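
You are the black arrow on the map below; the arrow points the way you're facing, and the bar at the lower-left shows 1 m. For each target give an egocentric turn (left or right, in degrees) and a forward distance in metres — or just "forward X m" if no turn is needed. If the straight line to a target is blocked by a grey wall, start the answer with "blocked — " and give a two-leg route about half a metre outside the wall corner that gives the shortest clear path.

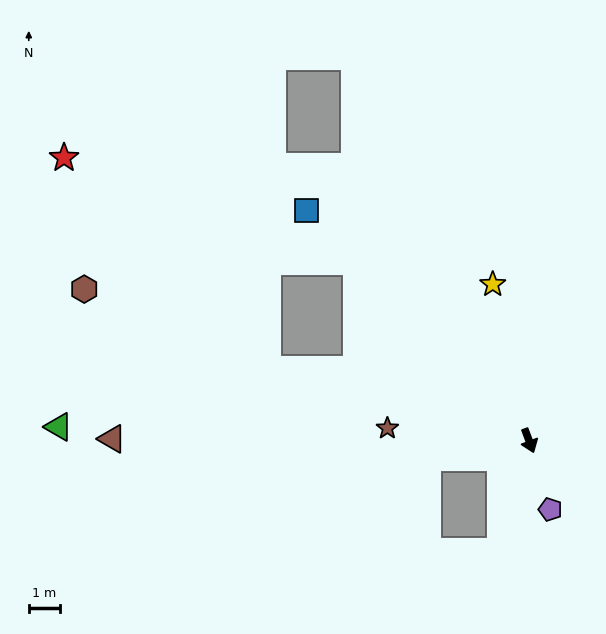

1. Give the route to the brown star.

turn right 116°, forward 4.6 m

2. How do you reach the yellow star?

turn left 173°, forward 5.2 m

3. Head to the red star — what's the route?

blocked — turn right 156°, forward 8.0 m, then turn left 26°, forward 10.0 m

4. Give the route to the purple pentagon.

turn right 3°, forward 2.3 m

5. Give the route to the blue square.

turn right 157°, forward 10.3 m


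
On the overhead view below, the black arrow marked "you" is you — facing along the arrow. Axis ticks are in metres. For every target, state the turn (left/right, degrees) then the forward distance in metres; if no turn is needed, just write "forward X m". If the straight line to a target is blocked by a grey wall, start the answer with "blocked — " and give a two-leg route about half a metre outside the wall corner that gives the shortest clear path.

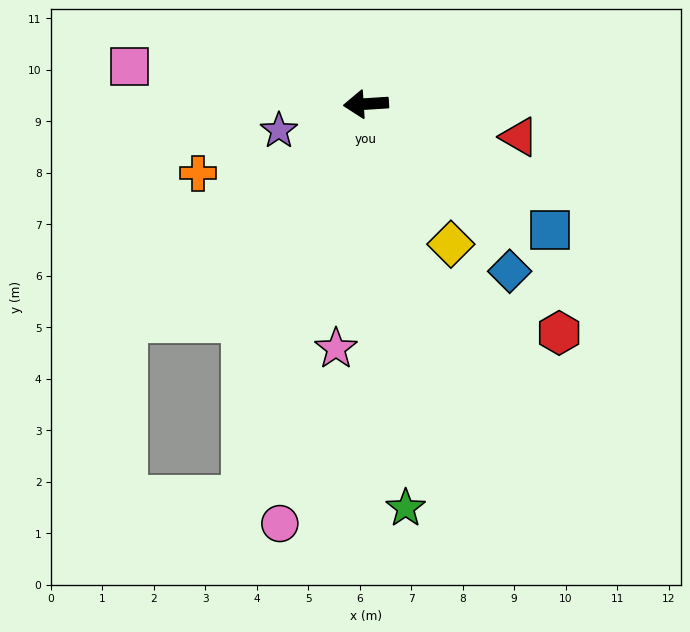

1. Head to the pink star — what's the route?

turn left 79°, forward 4.8 m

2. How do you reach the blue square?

turn left 142°, forward 4.3 m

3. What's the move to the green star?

turn left 92°, forward 7.9 m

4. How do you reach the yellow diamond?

turn left 118°, forward 3.2 m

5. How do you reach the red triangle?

turn left 164°, forward 3.0 m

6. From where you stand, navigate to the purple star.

turn left 13°, forward 1.8 m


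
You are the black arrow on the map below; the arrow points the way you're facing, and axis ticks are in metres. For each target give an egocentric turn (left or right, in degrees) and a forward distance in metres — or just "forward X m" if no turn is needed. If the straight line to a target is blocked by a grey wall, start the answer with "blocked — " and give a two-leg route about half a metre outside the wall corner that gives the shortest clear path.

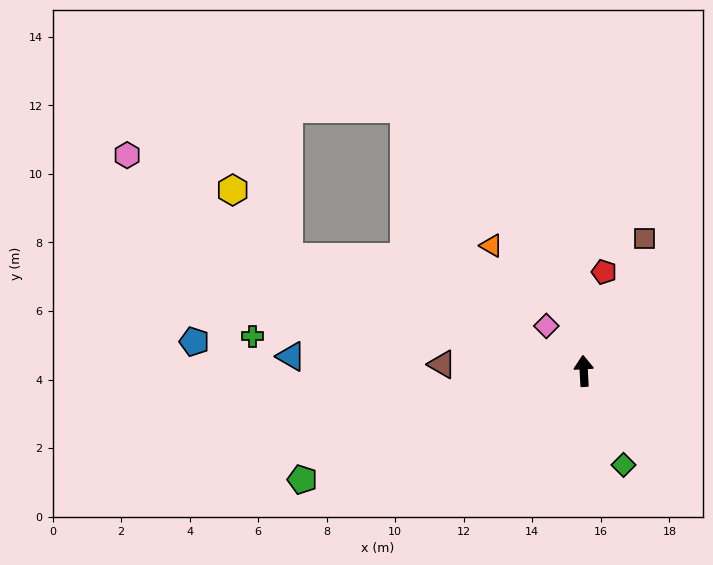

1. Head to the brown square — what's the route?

turn right 28°, forward 4.3 m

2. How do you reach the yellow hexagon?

blocked — turn left 66°, forward 9.2 m, then turn right 29°, forward 2.6 m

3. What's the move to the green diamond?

turn right 160°, forward 3.0 m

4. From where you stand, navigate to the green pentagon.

turn left 108°, forward 8.8 m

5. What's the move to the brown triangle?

turn left 84°, forward 4.1 m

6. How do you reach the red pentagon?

turn right 15°, forward 2.9 m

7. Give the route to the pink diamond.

turn left 37°, forward 1.7 m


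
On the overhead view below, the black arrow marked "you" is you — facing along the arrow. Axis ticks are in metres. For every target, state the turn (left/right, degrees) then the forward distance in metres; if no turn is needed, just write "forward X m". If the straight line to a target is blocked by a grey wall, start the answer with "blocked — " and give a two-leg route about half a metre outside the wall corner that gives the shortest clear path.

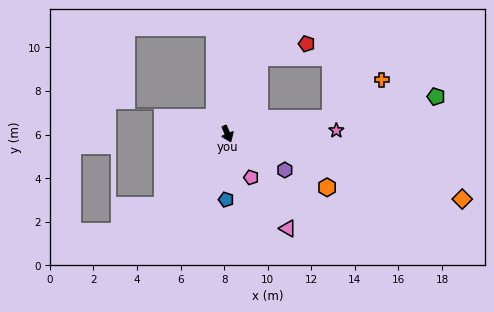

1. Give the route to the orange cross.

blocked — turn left 75°, forward 4.8 m, then turn left 30°, forward 2.9 m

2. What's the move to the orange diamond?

turn left 52°, forward 11.2 m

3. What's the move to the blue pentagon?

turn right 24°, forward 3.0 m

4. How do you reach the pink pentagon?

turn left 6°, forward 2.3 m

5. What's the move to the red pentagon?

blocked — turn left 135°, forward 3.8 m, then turn right 52°, forward 2.3 m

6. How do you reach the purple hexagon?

turn left 35°, forward 3.1 m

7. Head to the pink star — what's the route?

turn left 69°, forward 5.0 m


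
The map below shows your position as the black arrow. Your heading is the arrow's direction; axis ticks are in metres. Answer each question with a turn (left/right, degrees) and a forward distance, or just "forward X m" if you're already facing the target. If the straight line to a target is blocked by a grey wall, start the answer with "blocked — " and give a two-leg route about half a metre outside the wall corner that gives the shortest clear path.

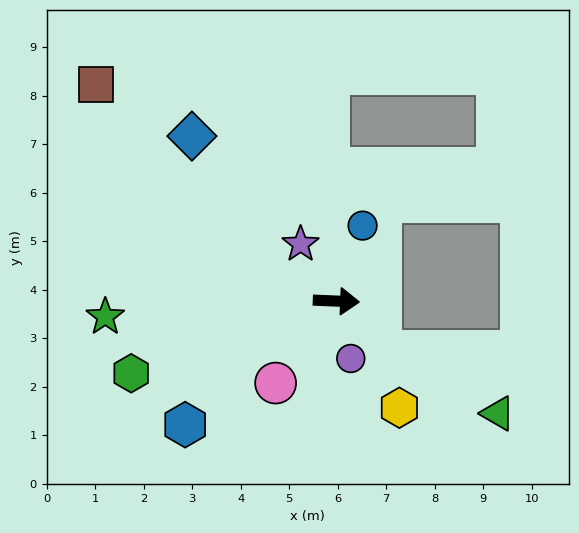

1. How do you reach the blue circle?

turn left 73°, forward 1.6 m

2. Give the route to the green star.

turn right 174°, forward 4.8 m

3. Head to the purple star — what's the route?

turn left 125°, forward 1.4 m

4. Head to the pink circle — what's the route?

turn right 124°, forward 2.1 m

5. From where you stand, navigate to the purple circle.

turn right 74°, forward 1.2 m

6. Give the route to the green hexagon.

turn right 158°, forward 4.5 m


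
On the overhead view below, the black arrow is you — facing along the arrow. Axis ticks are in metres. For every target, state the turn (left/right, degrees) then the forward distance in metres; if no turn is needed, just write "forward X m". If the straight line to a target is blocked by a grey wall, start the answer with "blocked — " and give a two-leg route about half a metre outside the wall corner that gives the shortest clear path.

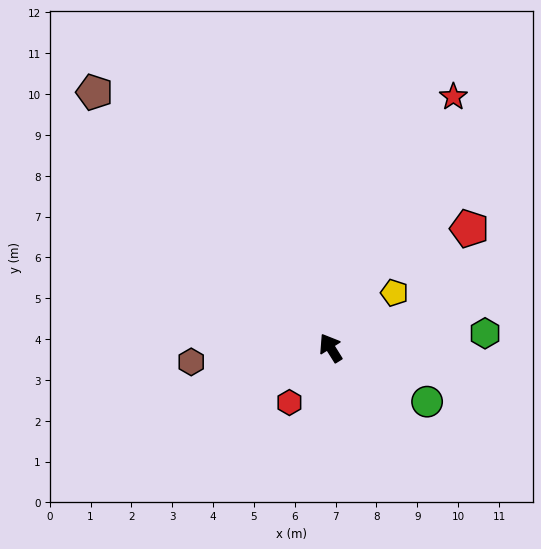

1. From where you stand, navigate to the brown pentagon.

turn left 11°, forward 8.5 m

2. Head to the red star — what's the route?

turn right 58°, forward 6.8 m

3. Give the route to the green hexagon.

turn right 117°, forward 3.8 m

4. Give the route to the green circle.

turn right 151°, forward 2.7 m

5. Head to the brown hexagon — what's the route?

turn left 64°, forward 3.4 m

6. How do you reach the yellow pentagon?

turn right 81°, forward 2.1 m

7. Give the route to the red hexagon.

turn left 111°, forward 1.7 m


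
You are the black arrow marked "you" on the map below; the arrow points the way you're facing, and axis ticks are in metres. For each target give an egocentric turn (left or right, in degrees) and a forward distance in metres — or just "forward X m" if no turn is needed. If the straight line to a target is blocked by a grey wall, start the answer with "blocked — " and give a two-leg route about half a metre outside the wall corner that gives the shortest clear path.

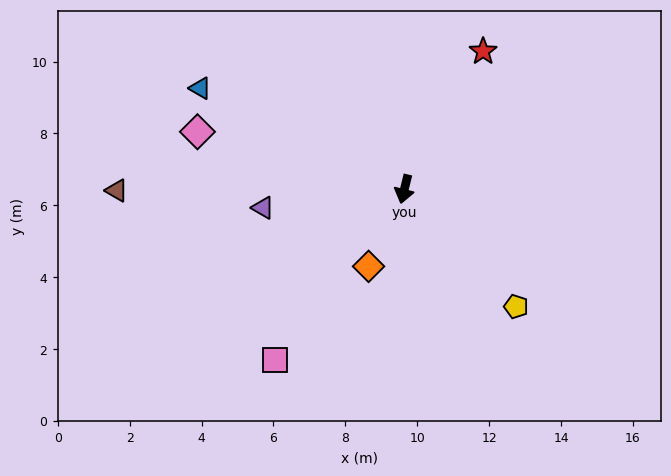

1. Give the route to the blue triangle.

turn right 103°, forward 6.3 m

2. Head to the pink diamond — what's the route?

turn right 92°, forward 6.0 m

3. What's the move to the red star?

turn left 164°, forward 4.4 m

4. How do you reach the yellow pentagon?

turn left 57°, forward 4.5 m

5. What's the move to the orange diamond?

turn right 11°, forward 2.4 m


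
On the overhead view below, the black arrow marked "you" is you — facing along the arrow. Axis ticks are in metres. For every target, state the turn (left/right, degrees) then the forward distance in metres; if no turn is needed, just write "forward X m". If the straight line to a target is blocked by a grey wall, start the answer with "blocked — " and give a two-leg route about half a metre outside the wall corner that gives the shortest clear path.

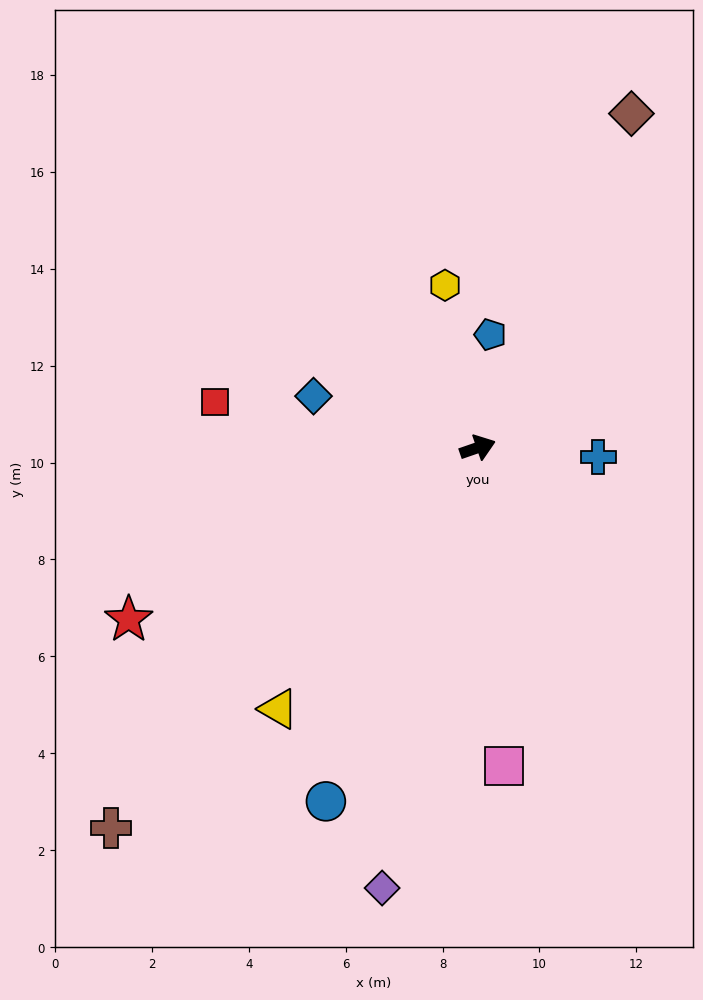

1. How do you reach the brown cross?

turn right 153°, forward 10.9 m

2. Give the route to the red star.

turn right 173°, forward 8.0 m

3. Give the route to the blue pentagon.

turn left 65°, forward 2.3 m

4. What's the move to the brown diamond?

turn left 46°, forward 7.6 m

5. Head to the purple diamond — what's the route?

turn right 121°, forward 9.3 m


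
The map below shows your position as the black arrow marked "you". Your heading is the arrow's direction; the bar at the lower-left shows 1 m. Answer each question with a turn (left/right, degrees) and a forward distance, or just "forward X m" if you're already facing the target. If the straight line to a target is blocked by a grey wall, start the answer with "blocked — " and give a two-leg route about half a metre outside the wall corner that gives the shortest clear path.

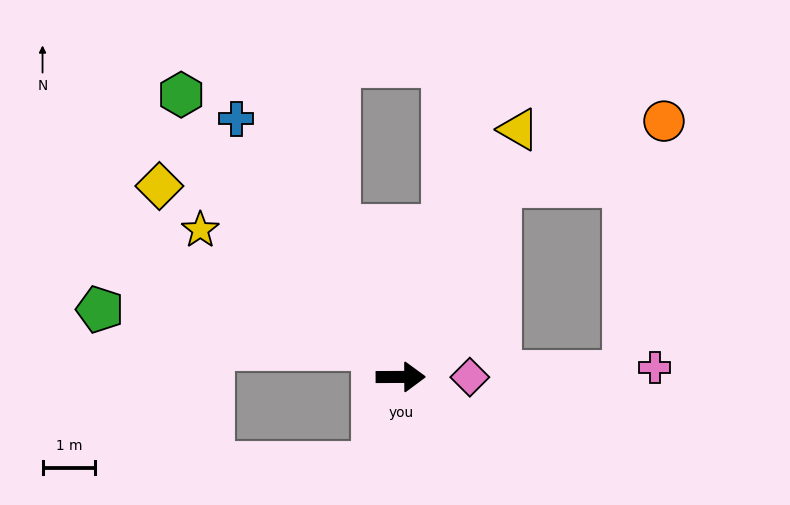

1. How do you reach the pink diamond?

forward 1.3 m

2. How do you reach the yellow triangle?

turn left 64°, forward 5.2 m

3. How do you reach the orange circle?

blocked — turn left 63°, forward 4.1 m, then turn right 42°, forward 3.4 m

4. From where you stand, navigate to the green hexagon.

turn left 128°, forward 6.8 m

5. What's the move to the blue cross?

turn left 122°, forward 5.8 m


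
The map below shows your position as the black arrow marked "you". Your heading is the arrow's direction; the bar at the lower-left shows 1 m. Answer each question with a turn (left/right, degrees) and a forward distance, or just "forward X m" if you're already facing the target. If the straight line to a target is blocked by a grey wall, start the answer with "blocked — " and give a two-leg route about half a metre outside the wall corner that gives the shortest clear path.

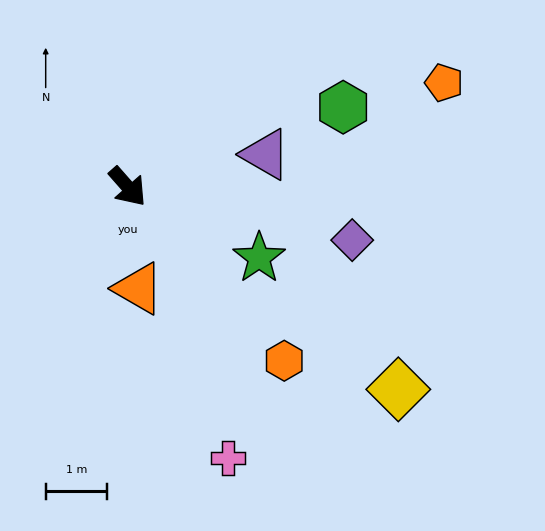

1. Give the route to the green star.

turn left 20°, forward 2.4 m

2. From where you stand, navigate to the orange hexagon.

forward 3.8 m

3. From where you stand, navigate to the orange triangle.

turn right 35°, forward 1.7 m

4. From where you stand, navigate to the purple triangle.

turn left 62°, forward 2.3 m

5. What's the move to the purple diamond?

turn left 35°, forward 3.8 m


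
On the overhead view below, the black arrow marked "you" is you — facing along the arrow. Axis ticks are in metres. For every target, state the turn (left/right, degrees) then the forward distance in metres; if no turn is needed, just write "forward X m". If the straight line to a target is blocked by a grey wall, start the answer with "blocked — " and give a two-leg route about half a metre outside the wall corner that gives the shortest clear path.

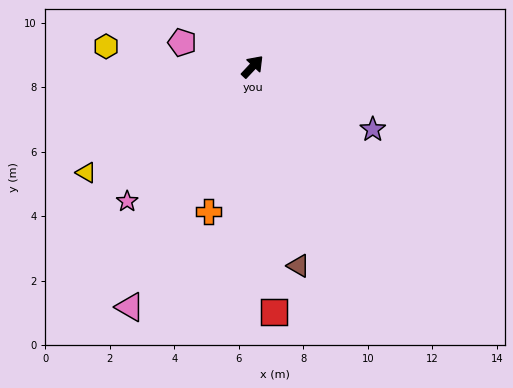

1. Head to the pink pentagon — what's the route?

turn left 114°, forward 2.3 m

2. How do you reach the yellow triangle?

turn left 166°, forward 6.1 m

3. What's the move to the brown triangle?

turn right 124°, forward 6.3 m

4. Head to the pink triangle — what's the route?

turn right 164°, forward 8.4 m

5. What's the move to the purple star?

turn right 74°, forward 4.2 m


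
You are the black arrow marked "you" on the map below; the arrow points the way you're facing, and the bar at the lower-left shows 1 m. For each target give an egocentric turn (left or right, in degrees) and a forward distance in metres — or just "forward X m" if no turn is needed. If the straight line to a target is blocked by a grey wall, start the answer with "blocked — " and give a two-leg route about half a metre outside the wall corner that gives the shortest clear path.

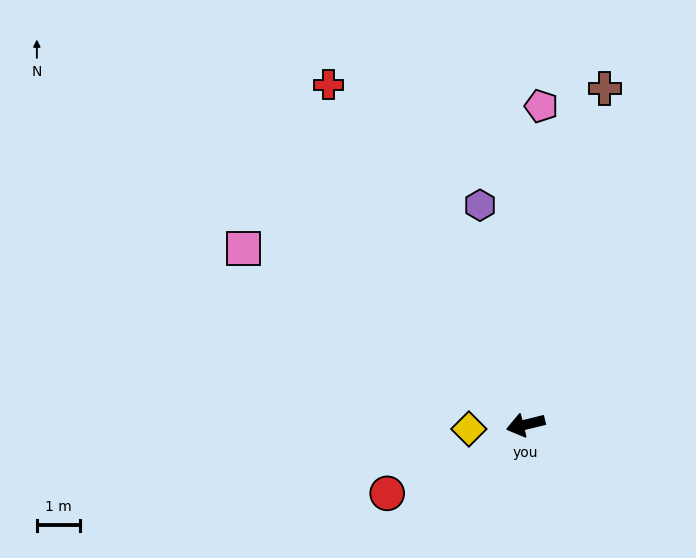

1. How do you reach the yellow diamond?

turn right 9°, forward 1.3 m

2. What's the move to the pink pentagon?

turn right 107°, forward 7.4 m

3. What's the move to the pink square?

turn right 46°, forward 7.7 m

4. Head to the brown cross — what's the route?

turn right 117°, forward 8.0 m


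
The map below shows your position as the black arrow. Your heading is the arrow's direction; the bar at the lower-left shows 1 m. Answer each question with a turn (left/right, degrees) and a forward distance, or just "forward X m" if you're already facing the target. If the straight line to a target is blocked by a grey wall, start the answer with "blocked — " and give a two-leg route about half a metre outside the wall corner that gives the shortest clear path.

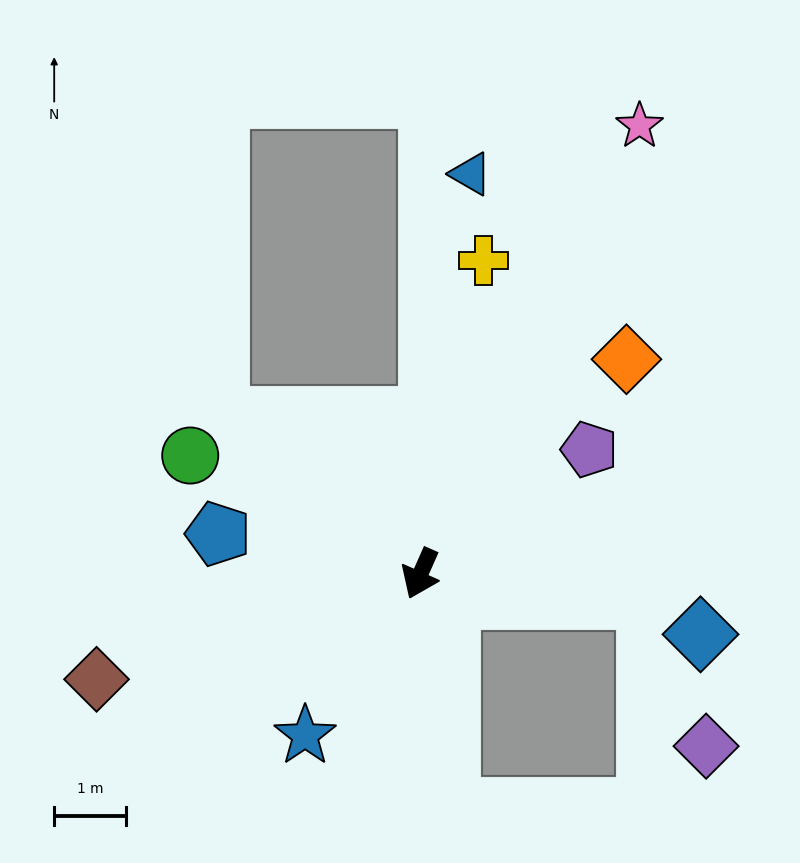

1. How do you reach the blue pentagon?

turn right 77°, forward 2.9 m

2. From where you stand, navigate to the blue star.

turn right 12°, forward 2.8 m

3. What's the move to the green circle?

turn right 93°, forward 3.6 m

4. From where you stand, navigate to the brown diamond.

turn right 48°, forward 4.7 m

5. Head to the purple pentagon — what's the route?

turn left 150°, forward 2.9 m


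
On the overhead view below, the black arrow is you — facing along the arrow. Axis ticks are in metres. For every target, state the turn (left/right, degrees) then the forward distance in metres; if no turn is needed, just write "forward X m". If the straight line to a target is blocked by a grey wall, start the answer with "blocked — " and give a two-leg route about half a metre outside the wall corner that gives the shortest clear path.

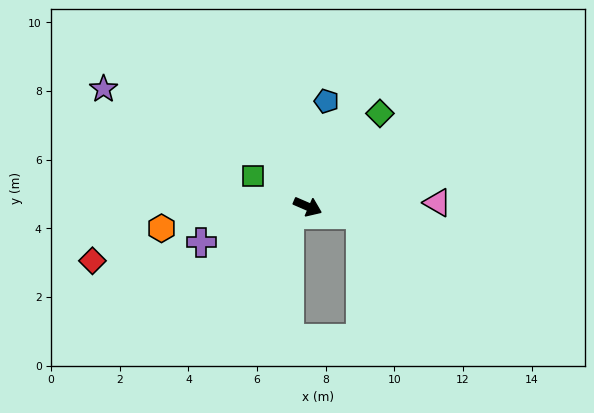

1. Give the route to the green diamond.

turn left 76°, forward 3.4 m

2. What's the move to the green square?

turn left 174°, forward 1.8 m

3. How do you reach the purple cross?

turn right 138°, forward 3.3 m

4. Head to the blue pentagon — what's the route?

turn left 103°, forward 3.1 m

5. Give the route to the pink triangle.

turn left 25°, forward 3.8 m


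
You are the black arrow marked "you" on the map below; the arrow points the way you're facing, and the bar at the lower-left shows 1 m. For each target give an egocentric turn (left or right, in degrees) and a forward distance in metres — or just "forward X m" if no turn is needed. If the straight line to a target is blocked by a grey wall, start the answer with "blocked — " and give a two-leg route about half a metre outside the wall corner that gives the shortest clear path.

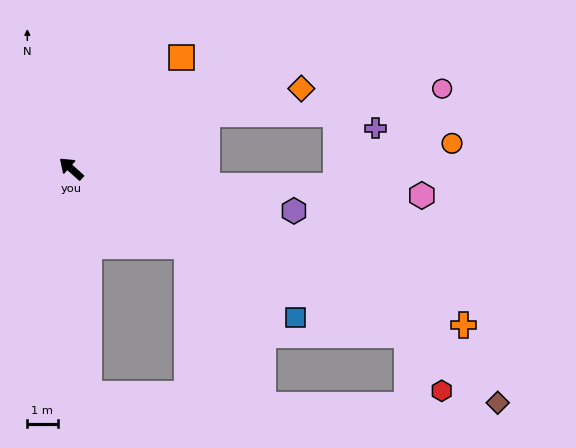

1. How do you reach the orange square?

turn right 93°, forward 5.2 m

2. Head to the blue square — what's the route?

turn right 172°, forward 8.9 m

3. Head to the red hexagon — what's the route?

blocked — turn right 165°, forward 12.4 m, then turn right 31°, forward 2.2 m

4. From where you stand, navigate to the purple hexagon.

turn right 149°, forward 7.5 m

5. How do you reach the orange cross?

turn right 160°, forward 14.0 m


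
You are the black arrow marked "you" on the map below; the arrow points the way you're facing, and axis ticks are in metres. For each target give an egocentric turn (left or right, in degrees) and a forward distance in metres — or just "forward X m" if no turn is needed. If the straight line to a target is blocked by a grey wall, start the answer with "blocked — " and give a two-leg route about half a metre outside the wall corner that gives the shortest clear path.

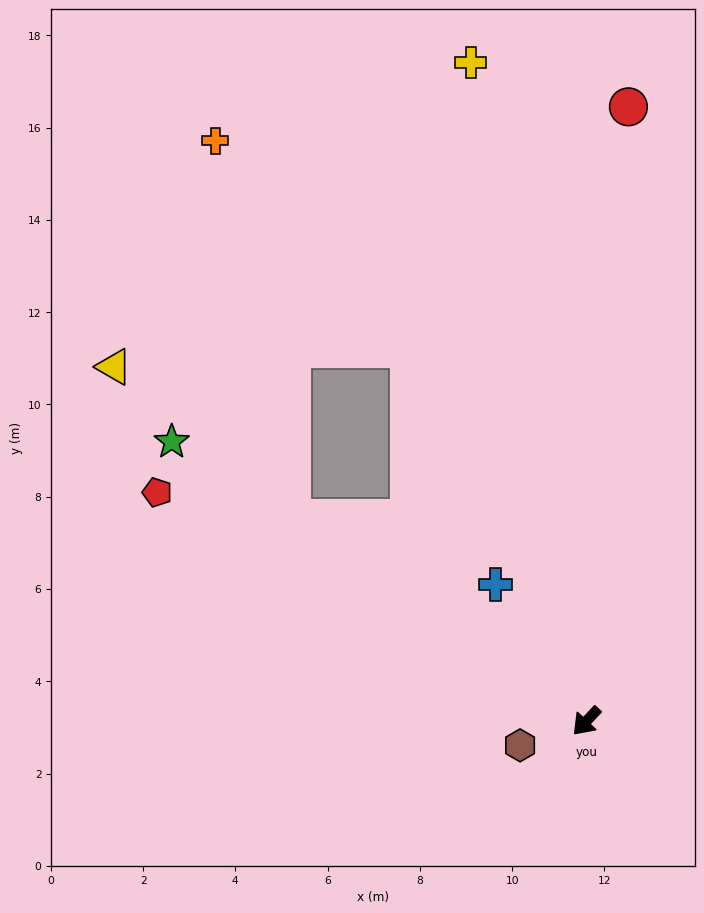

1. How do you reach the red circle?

turn right 141°, forward 13.3 m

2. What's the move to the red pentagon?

turn right 75°, forward 10.5 m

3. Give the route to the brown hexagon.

turn right 27°, forward 1.5 m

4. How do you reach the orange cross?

blocked — turn right 81°, forward 7.8 m, then turn right 44°, forward 8.3 m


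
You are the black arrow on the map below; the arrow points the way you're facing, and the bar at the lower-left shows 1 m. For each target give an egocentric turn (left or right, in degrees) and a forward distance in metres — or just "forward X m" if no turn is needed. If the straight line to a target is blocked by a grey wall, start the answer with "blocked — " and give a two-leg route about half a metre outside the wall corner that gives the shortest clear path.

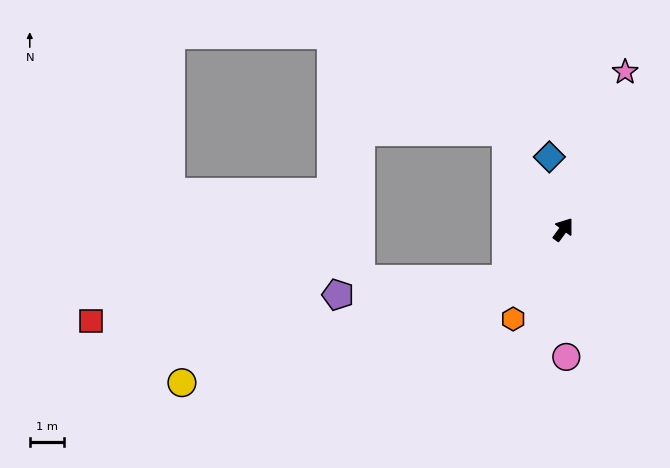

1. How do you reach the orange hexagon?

turn right 173°, forward 3.0 m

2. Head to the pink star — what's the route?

turn left 15°, forward 4.9 m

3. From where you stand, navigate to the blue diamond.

turn left 47°, forward 2.2 m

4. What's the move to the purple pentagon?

blocked — turn left 167°, forward 2.2 m, then turn right 35°, forward 4.9 m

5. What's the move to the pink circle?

turn right 142°, forward 3.7 m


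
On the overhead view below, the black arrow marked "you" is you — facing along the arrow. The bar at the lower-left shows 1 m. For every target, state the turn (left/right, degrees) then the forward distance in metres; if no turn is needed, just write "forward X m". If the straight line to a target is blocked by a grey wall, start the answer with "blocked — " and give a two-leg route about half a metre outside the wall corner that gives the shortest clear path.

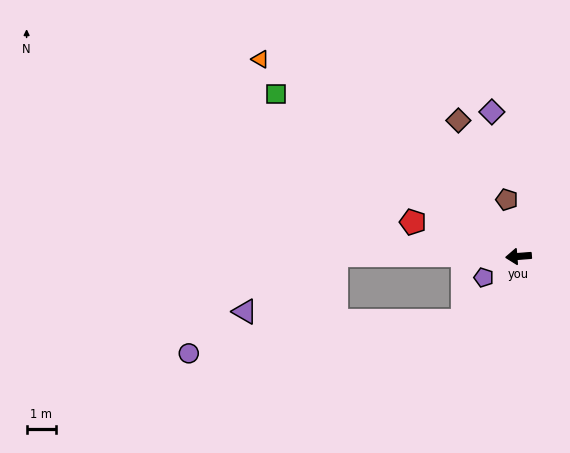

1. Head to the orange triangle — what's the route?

turn right 42°, forward 11.2 m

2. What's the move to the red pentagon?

turn right 22°, forward 3.8 m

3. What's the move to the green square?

turn right 38°, forward 10.1 m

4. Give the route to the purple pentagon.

turn left 27°, forward 1.4 m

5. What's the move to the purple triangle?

blocked — turn right 5°, forward 6.3 m, then turn left 33°, forward 3.7 m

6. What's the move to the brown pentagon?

turn right 83°, forward 2.0 m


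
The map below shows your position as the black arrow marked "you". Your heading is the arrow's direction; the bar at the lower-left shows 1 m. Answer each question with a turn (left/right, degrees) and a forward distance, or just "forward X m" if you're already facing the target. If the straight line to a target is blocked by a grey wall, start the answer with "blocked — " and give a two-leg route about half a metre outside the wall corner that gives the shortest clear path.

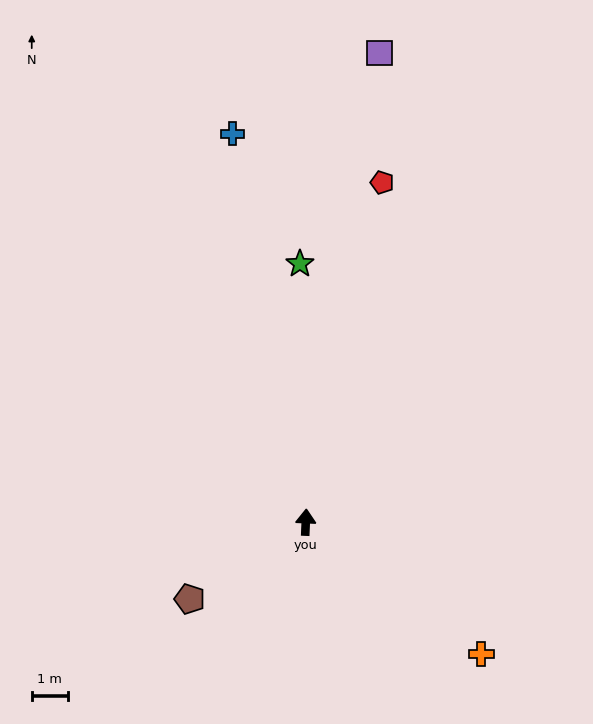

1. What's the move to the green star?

turn left 4°, forward 7.2 m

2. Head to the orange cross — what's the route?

turn right 124°, forward 6.1 m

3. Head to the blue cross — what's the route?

turn left 13°, forward 11.0 m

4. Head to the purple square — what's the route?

turn right 6°, forward 13.3 m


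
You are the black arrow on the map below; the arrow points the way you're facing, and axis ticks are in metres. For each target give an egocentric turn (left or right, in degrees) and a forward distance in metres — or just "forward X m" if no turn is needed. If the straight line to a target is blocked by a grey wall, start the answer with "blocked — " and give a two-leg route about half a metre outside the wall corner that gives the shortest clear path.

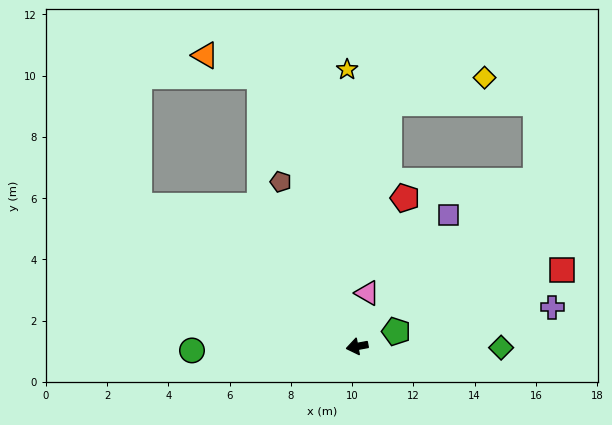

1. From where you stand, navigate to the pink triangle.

turn right 111°, forward 1.8 m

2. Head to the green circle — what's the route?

turn right 9°, forward 5.4 m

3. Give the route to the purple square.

turn right 135°, forward 5.2 m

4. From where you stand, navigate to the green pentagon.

turn right 170°, forward 1.4 m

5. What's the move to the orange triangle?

blocked — turn right 81°, forward 9.4 m, then turn left 49°, forward 1.9 m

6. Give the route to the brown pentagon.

turn right 76°, forward 5.9 m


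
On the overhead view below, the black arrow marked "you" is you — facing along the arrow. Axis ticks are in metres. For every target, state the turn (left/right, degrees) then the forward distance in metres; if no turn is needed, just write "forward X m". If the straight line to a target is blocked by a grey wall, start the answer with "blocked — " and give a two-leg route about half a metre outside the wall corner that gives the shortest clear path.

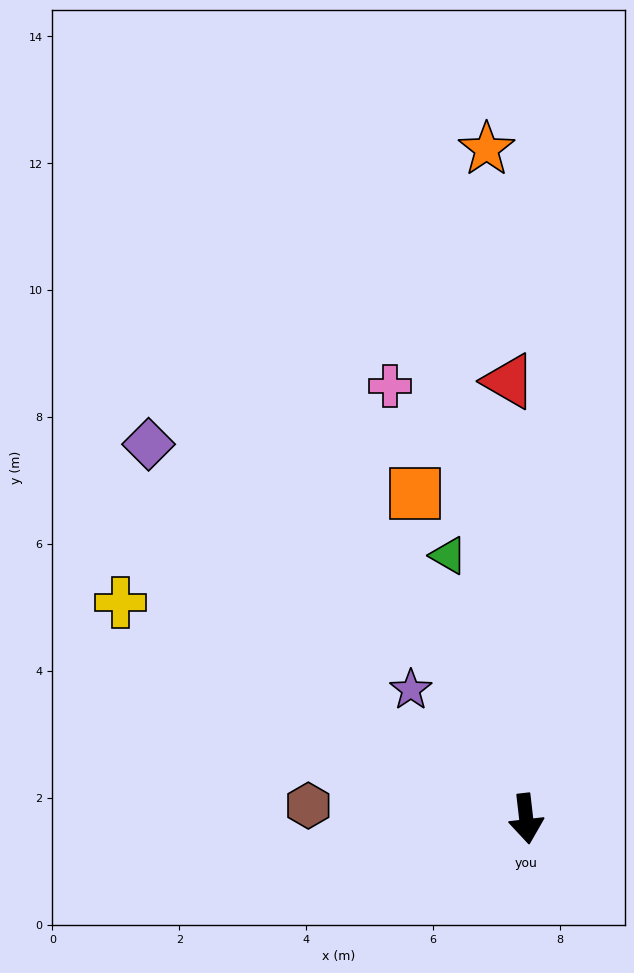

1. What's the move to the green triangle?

turn right 170°, forward 4.3 m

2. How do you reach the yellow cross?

turn right 125°, forward 7.2 m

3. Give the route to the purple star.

turn right 145°, forward 2.7 m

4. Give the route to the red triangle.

turn left 176°, forward 6.9 m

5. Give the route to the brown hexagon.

turn right 100°, forward 3.4 m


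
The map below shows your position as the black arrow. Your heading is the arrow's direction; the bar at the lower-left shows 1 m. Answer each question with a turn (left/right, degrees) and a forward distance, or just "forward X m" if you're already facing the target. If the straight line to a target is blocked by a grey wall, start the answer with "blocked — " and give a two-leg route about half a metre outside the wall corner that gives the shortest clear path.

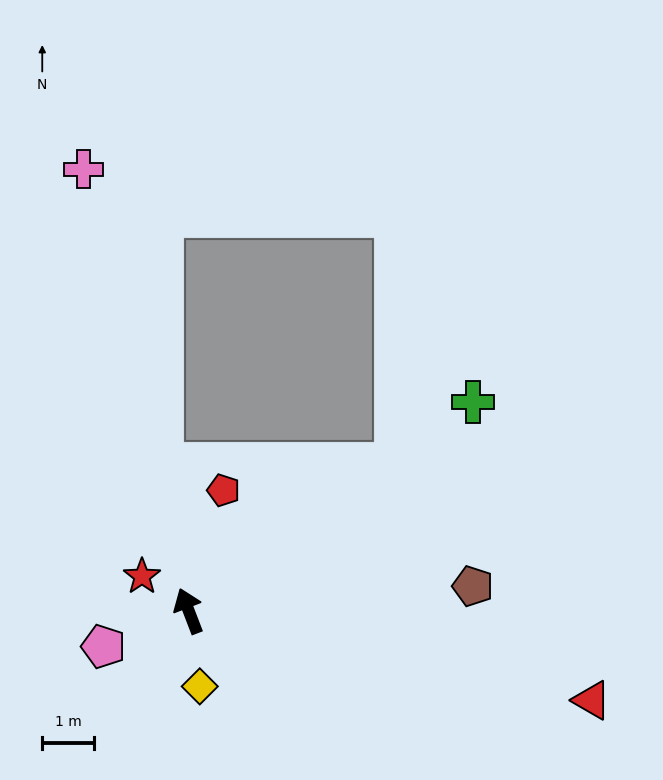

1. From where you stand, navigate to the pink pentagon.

turn left 92°, forward 1.8 m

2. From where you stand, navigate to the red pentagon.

turn right 37°, forward 2.4 m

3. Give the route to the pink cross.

turn right 8°, forward 8.7 m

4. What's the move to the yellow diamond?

turn left 167°, forward 1.5 m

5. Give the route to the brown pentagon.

turn right 106°, forward 5.5 m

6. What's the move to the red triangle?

turn right 124°, forward 7.9 m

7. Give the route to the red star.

turn left 33°, forward 1.1 m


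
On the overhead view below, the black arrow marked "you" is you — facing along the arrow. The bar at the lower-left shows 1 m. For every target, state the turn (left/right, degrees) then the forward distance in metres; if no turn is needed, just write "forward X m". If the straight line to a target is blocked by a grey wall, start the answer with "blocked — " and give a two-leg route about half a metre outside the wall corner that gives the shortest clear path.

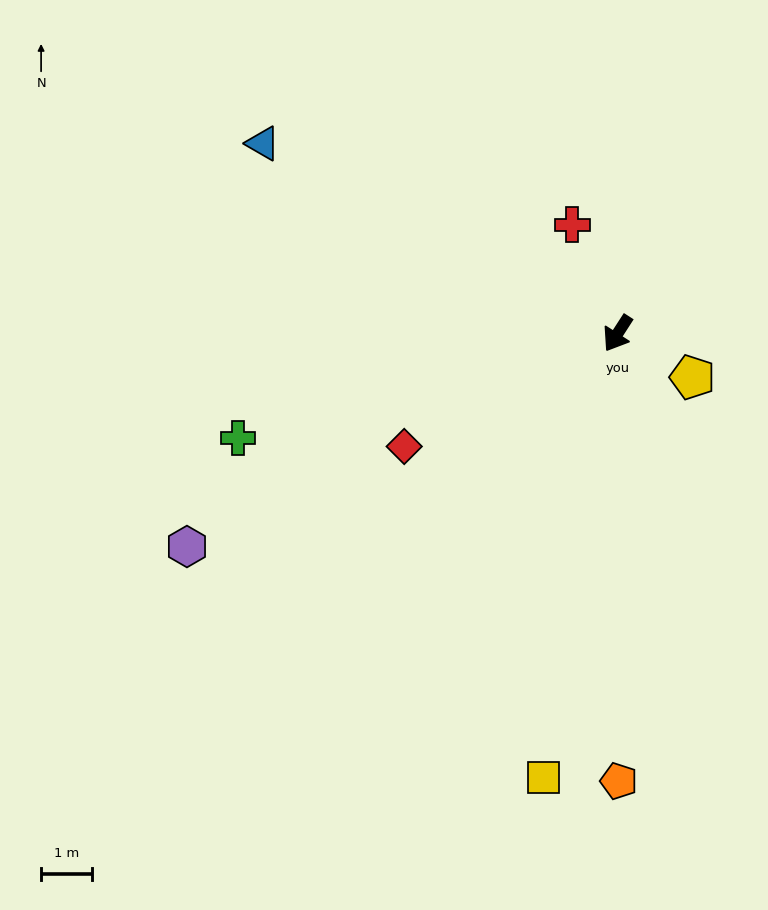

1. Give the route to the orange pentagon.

turn left 33°, forward 8.7 m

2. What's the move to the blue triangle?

turn right 85°, forward 7.9 m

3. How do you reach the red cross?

turn right 125°, forward 2.3 m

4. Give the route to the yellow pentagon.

turn left 92°, forward 1.7 m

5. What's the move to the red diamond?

turn right 29°, forward 4.7 m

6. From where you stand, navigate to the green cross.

turn right 42°, forward 7.7 m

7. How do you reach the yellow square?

turn left 23°, forward 8.8 m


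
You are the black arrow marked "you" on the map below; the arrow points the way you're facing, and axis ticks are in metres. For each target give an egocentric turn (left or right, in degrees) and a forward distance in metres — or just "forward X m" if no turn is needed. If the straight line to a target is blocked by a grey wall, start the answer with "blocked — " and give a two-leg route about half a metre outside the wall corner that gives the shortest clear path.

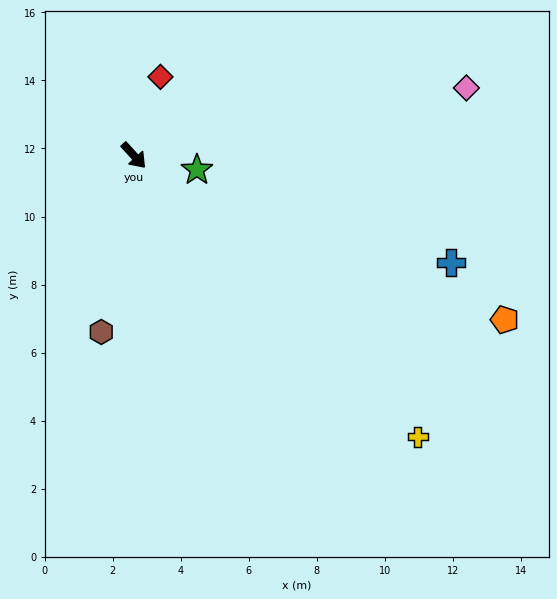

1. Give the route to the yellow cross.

turn left 3°, forward 11.7 m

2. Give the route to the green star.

turn left 35°, forward 1.9 m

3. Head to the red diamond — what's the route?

turn left 119°, forward 2.4 m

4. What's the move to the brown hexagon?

turn right 53°, forward 5.3 m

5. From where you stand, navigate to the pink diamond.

turn left 59°, forward 10.0 m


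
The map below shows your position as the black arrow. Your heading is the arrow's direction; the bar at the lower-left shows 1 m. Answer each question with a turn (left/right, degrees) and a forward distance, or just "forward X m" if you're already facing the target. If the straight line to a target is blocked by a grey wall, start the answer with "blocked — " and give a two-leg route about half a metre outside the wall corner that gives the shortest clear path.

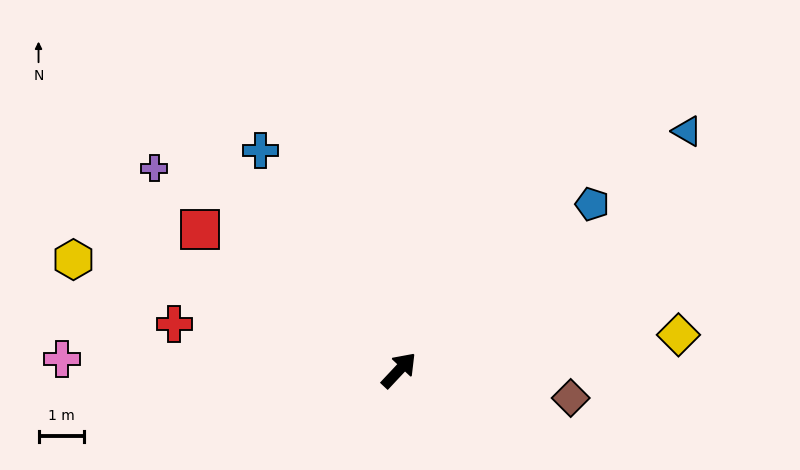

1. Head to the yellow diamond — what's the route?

turn right 40°, forward 6.2 m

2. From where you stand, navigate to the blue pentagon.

turn right 6°, forward 5.6 m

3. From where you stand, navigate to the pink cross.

turn left 131°, forward 7.4 m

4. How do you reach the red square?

turn left 98°, forward 5.3 m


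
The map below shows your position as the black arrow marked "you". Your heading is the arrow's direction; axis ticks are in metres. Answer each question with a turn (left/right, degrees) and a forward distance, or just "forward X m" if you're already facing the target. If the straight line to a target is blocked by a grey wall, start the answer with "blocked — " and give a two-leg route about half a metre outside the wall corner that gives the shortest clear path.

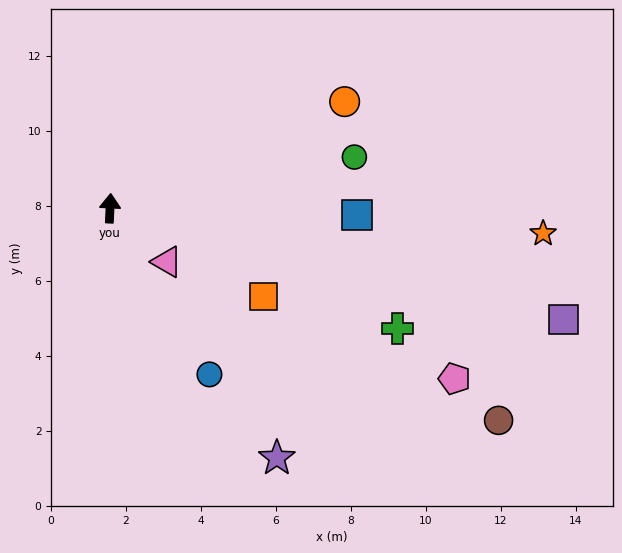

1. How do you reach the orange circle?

turn right 63°, forward 6.9 m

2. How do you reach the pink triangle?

turn right 131°, forward 2.1 m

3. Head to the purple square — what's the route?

turn right 101°, forward 12.5 m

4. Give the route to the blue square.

turn right 89°, forward 6.6 m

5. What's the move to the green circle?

turn right 75°, forward 6.7 m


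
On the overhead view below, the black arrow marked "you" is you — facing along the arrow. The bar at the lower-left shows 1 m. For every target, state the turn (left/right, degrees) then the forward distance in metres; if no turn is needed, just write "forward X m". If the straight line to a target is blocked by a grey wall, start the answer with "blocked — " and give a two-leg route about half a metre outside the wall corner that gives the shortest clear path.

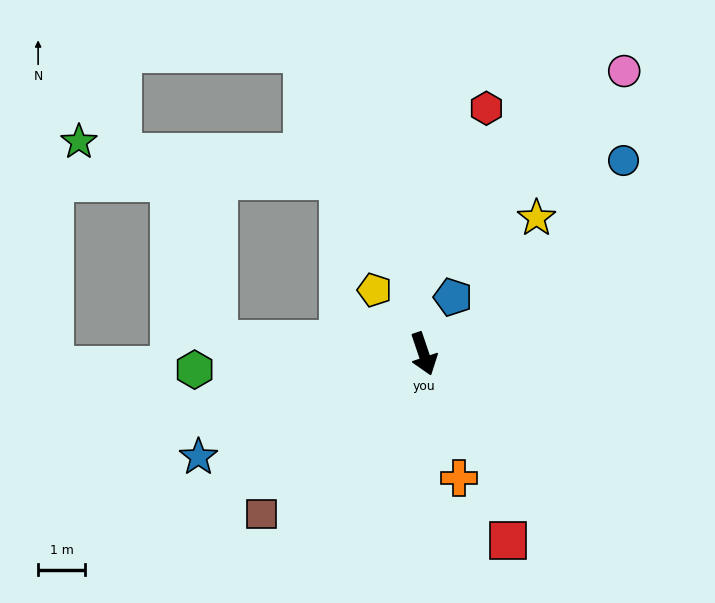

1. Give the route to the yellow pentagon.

turn right 161°, forward 1.7 m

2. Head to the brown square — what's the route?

turn right 64°, forward 4.8 m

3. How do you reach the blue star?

turn right 84°, forward 5.3 m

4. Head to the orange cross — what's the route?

turn right 3°, forward 2.7 m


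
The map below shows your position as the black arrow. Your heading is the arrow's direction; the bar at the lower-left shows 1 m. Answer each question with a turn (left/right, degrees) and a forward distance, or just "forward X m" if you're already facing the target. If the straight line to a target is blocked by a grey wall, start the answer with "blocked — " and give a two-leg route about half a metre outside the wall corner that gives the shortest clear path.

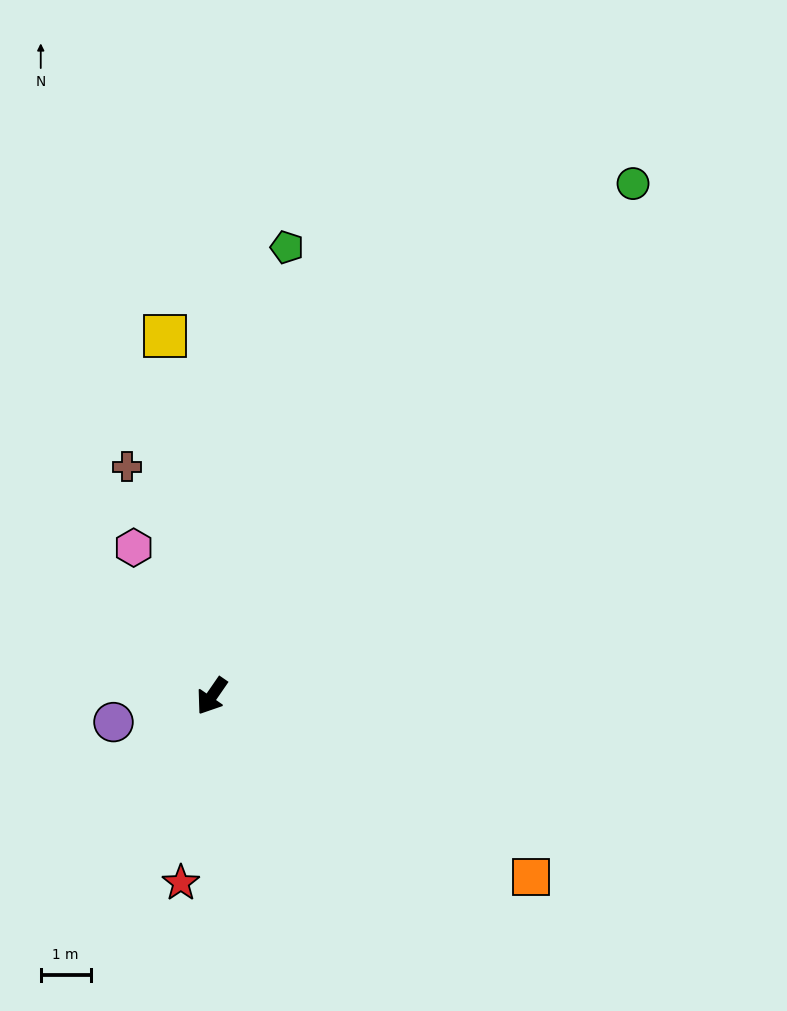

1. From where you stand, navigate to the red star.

turn left 25°, forward 3.8 m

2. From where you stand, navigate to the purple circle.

turn right 41°, forward 2.0 m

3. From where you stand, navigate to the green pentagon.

turn right 155°, forward 9.1 m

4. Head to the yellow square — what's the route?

turn right 138°, forward 7.3 m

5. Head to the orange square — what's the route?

turn left 95°, forward 7.4 m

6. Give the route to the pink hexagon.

turn right 118°, forward 3.4 m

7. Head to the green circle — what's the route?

turn left 175°, forward 13.3 m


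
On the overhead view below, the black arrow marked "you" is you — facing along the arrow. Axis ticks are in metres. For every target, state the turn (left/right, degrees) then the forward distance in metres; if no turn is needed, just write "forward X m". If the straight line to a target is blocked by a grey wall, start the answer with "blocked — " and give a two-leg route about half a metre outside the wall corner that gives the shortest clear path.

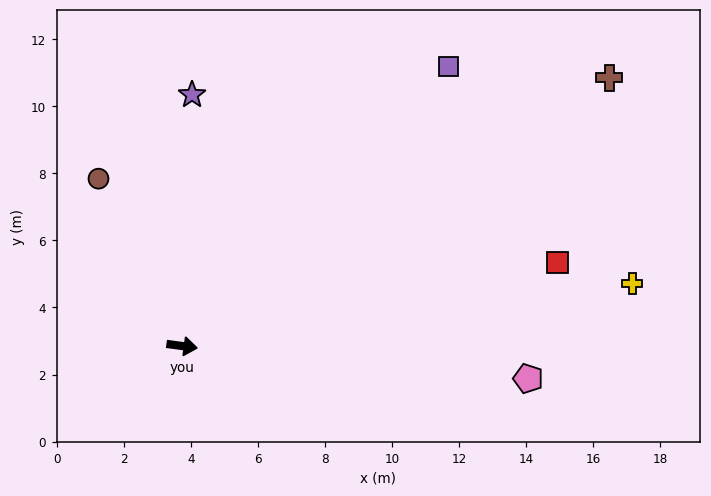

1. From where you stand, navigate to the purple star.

turn left 95°, forward 7.5 m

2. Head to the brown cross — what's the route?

turn left 40°, forward 15.0 m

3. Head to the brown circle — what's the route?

turn left 124°, forward 5.6 m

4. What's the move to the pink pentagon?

turn left 2°, forward 10.4 m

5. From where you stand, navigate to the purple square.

turn left 54°, forward 11.5 m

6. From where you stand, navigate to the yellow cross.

turn left 16°, forward 13.5 m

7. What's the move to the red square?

turn left 20°, forward 11.5 m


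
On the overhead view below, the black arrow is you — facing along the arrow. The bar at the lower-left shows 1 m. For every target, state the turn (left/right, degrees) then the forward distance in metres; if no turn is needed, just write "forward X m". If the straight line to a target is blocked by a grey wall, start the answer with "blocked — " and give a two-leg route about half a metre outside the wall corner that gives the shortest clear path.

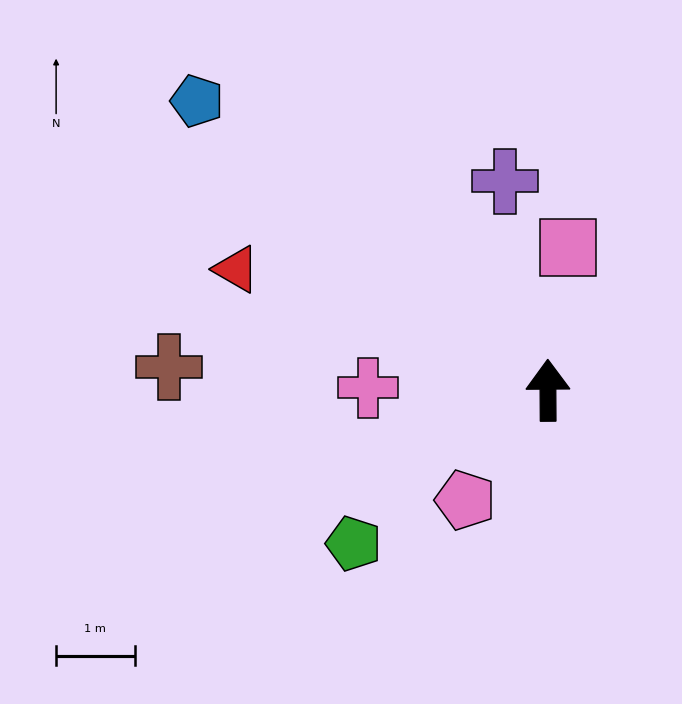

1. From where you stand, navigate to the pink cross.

turn left 89°, forward 2.3 m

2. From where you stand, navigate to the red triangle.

turn left 68°, forward 4.3 m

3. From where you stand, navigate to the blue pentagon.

turn left 50°, forward 5.8 m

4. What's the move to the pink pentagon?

turn left 143°, forward 1.8 m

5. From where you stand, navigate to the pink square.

turn right 8°, forward 1.8 m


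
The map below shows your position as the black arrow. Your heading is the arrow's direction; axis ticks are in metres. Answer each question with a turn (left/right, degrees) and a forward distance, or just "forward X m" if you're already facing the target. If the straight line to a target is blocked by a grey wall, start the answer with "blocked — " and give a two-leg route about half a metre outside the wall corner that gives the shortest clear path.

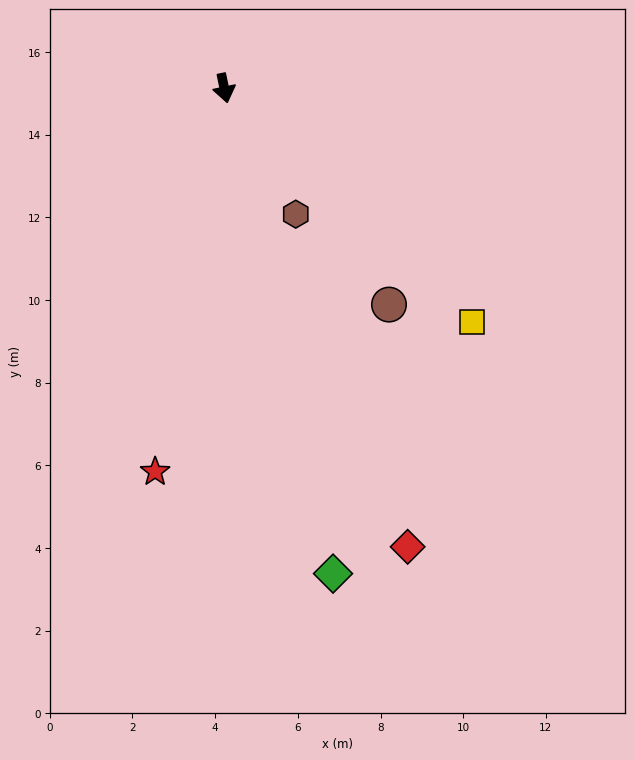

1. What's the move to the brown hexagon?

turn left 18°, forward 3.5 m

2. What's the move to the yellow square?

turn left 35°, forward 8.2 m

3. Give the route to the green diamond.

forward 12.0 m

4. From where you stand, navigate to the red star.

turn right 22°, forward 9.4 m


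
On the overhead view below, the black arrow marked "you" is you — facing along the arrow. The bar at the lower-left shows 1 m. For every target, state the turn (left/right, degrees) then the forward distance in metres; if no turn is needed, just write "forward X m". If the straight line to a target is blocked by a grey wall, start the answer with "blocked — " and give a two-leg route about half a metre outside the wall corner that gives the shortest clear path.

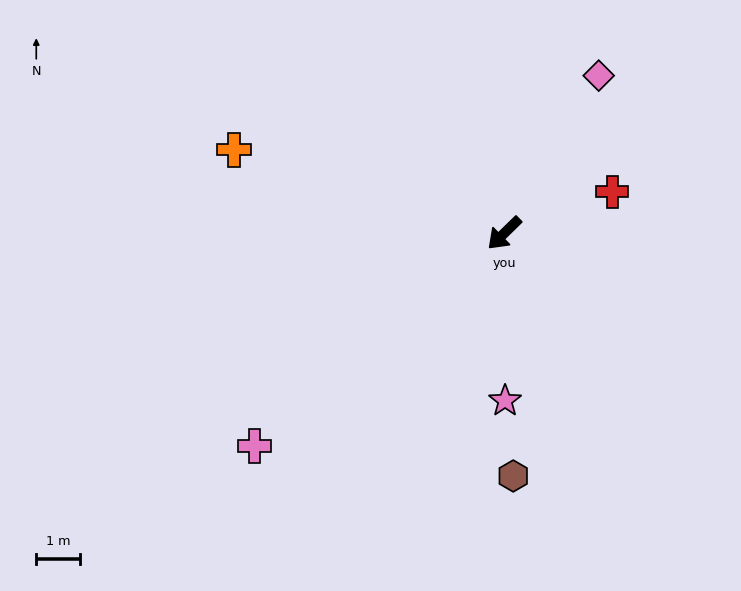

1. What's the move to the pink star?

turn left 46°, forward 3.9 m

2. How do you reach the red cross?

turn left 157°, forward 2.7 m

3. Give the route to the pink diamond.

turn right 165°, forward 4.2 m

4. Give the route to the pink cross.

turn right 4°, forward 7.5 m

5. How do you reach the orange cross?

turn right 61°, forward 6.5 m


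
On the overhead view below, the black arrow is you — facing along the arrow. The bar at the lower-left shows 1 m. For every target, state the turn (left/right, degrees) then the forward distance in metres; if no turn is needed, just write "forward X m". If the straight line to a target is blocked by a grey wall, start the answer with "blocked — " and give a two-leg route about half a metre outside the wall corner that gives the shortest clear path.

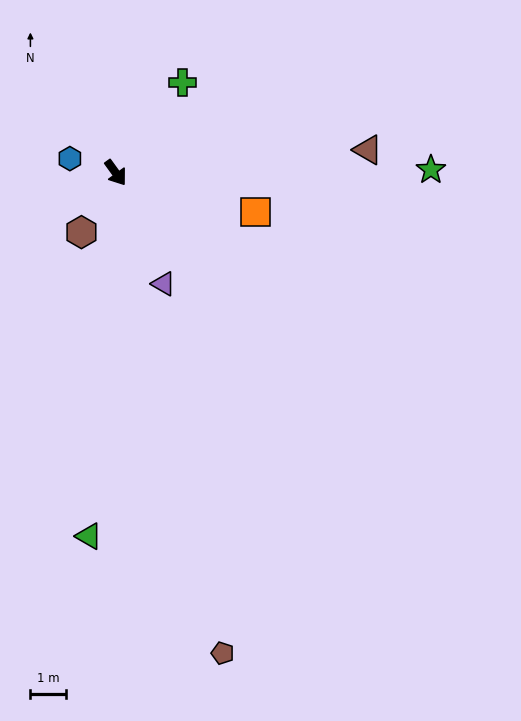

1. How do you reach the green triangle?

turn right 40°, forward 10.3 m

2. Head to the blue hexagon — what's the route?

turn right 143°, forward 1.4 m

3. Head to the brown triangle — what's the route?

turn left 59°, forward 7.2 m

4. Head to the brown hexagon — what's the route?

turn right 66°, forward 1.9 m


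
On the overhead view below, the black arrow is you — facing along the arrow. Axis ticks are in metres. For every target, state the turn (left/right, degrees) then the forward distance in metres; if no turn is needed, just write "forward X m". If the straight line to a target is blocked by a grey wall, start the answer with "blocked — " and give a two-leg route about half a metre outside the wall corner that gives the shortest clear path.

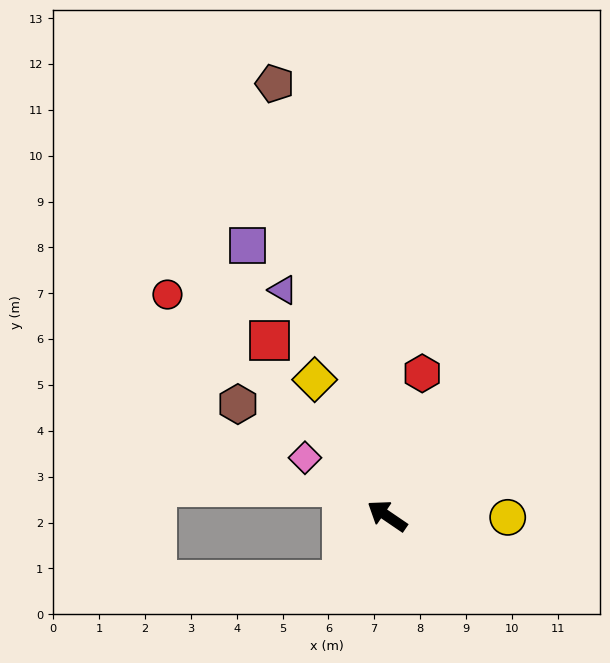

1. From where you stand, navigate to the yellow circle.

turn right 146°, forward 2.6 m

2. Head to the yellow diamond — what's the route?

turn right 28°, forward 3.4 m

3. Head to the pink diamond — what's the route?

forward 2.2 m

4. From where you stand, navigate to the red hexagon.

turn right 70°, forward 3.2 m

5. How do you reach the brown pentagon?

turn right 41°, forward 9.7 m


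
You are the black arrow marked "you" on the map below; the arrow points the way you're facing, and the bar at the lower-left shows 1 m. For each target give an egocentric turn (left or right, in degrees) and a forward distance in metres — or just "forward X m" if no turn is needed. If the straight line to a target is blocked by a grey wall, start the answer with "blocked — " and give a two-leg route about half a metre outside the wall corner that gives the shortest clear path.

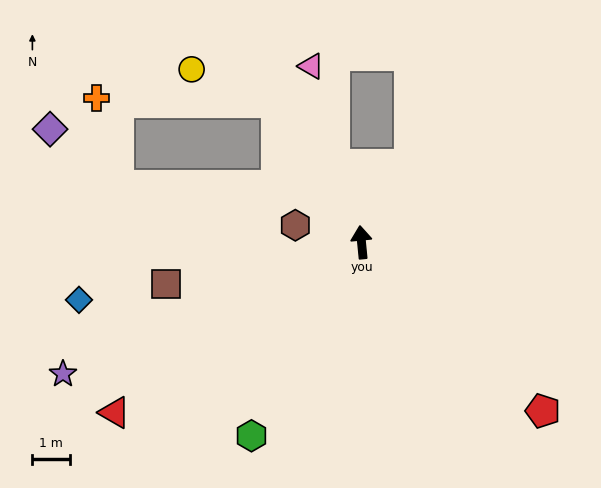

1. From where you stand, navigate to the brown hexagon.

turn left 70°, forward 1.8 m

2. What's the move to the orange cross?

blocked — turn left 25°, forward 4.4 m, then turn left 58°, forward 4.8 m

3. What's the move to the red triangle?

turn left 119°, forward 8.0 m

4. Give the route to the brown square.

turn left 96°, forward 5.3 m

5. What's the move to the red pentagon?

turn right 139°, forward 6.6 m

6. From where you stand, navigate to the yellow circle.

blocked — turn left 25°, forward 4.4 m, then turn left 39°, forward 2.4 m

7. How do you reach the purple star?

turn left 108°, forward 8.7 m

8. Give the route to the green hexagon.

turn left 145°, forward 5.9 m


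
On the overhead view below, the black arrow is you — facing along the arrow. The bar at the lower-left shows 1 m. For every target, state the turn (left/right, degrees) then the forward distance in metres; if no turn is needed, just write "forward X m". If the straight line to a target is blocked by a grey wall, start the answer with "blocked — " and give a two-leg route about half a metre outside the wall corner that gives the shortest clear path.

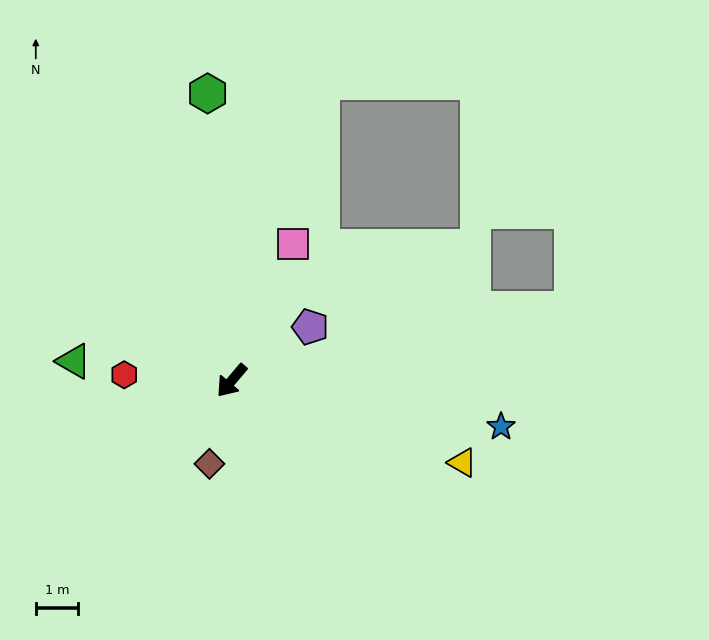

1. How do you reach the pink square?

turn right 164°, forward 3.5 m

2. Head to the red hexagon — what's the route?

turn right 53°, forward 2.5 m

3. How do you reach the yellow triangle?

turn left 111°, forward 5.7 m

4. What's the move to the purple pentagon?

turn left 165°, forward 2.2 m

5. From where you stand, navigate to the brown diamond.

turn left 25°, forward 2.0 m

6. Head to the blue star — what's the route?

turn left 121°, forward 6.4 m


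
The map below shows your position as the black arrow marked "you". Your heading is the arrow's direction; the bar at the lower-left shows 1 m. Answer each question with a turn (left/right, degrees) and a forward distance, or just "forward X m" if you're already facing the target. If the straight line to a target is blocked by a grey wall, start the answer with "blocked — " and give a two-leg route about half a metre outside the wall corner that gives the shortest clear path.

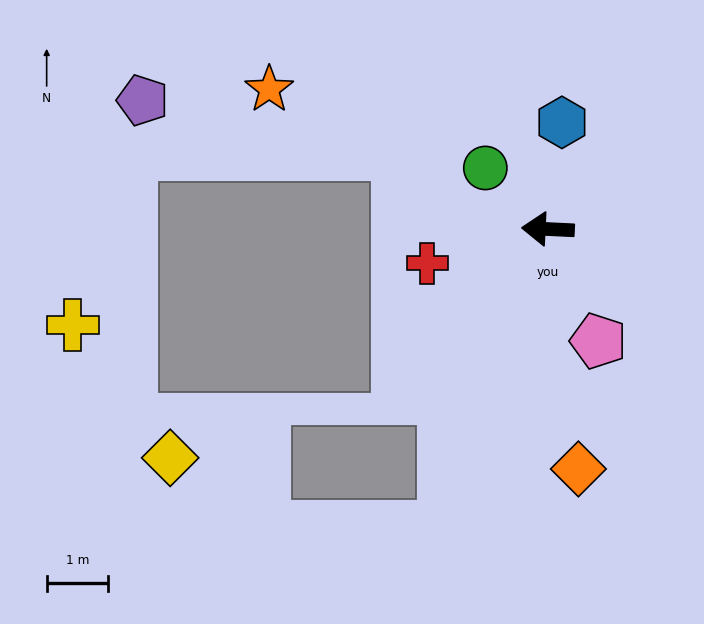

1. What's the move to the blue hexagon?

turn right 95°, forward 1.7 m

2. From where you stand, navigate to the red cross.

turn left 19°, forward 2.0 m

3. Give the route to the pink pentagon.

turn left 117°, forward 2.0 m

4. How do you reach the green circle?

turn right 42°, forward 1.4 m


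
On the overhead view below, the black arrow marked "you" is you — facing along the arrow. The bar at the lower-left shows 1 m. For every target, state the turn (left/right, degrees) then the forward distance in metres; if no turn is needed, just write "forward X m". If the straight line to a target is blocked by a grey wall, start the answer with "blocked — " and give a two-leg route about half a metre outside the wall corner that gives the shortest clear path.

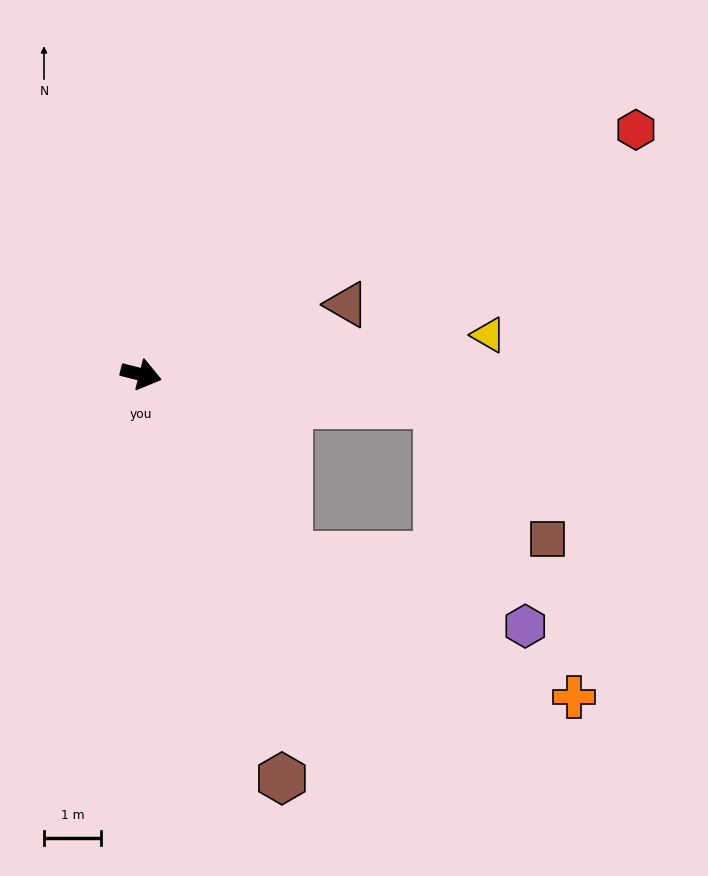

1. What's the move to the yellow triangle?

turn left 21°, forward 6.1 m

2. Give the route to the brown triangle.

turn left 33°, forward 3.8 m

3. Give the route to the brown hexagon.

turn right 57°, forward 7.5 m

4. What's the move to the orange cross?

blocked — turn right 37°, forward 4.1 m, then turn left 25°, forward 5.6 m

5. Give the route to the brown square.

blocked — turn left 8°, forward 5.2 m, then turn right 45°, forward 3.1 m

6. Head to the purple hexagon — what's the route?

blocked — turn right 37°, forward 4.1 m, then turn left 35°, forward 4.3 m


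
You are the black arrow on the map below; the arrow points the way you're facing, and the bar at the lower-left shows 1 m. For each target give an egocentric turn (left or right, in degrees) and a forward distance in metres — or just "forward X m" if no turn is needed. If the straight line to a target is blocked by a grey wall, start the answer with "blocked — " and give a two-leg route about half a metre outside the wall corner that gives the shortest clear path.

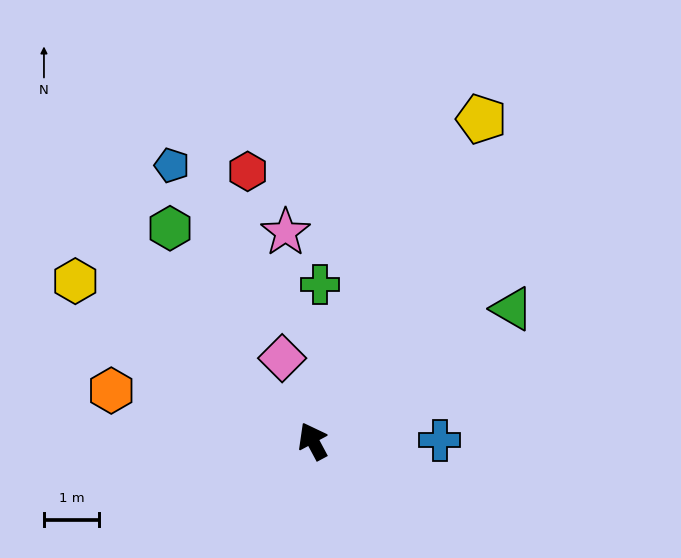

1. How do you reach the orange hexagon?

turn left 48°, forward 3.7 m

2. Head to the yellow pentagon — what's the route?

turn right 56°, forward 6.5 m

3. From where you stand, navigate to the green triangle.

turn right 85°, forward 4.3 m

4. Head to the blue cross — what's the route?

turn right 118°, forward 2.3 m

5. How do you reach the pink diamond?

turn right 8°, forward 1.6 m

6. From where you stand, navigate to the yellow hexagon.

turn left 28°, forward 5.2 m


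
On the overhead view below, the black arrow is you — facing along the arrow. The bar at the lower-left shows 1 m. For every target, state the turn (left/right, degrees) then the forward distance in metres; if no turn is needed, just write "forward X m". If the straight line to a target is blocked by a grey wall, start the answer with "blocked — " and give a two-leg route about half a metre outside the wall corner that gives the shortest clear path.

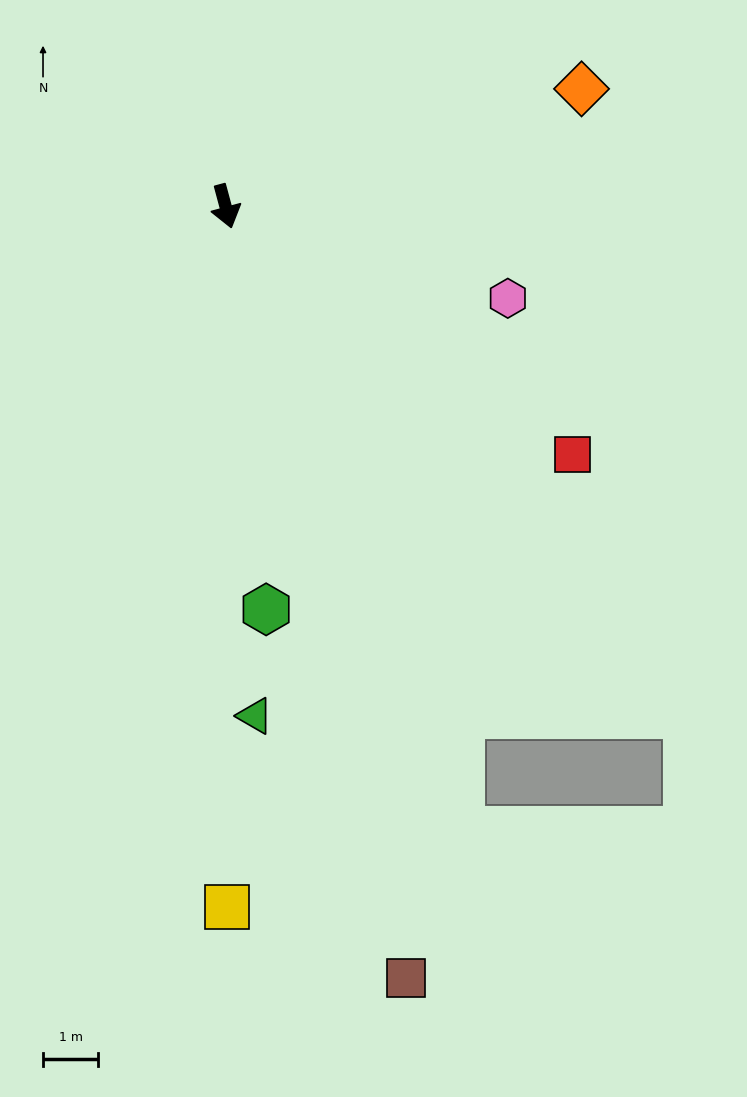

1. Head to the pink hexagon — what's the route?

turn left 57°, forward 5.4 m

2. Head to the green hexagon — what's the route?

turn right 9°, forward 7.4 m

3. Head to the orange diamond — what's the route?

turn left 93°, forward 6.8 m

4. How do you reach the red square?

turn left 39°, forward 7.8 m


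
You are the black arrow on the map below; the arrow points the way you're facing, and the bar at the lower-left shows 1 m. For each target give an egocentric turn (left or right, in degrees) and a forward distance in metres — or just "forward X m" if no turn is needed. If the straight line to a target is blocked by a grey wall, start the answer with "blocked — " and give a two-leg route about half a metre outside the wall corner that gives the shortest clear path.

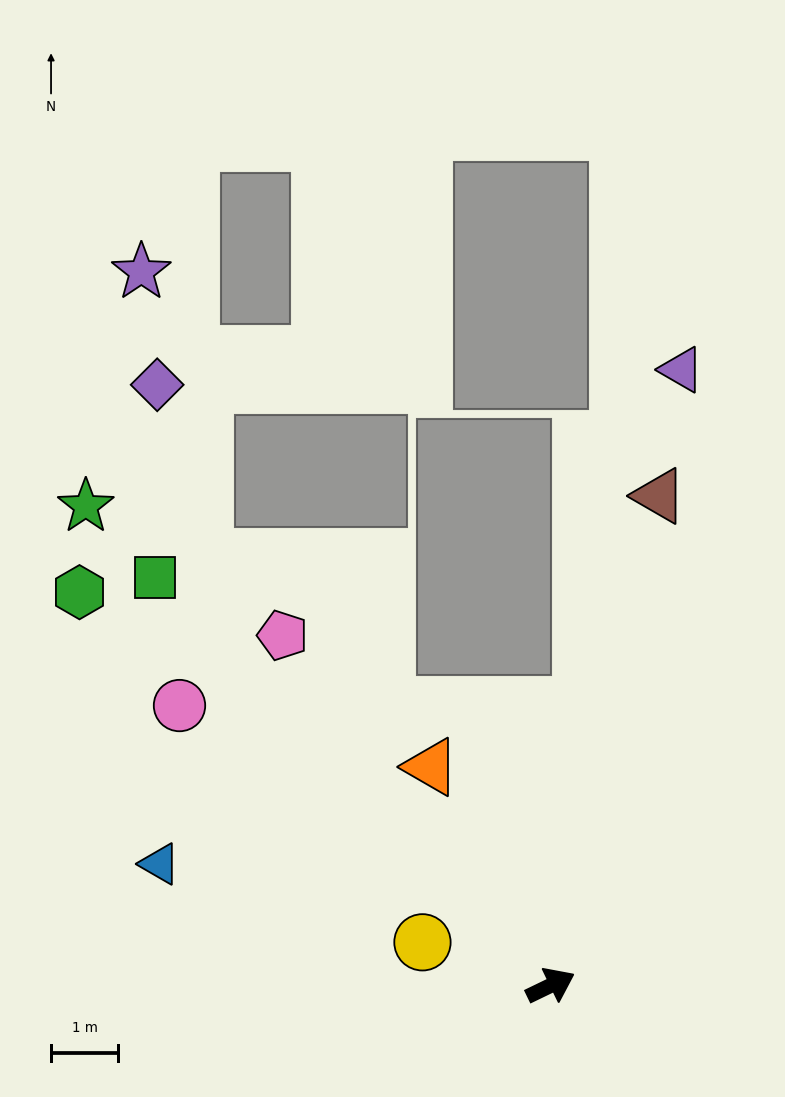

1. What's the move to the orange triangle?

turn left 93°, forward 3.7 m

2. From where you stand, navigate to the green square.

turn left 108°, forward 8.5 m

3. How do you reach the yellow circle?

turn left 136°, forward 2.0 m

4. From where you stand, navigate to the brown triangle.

turn left 52°, forward 7.5 m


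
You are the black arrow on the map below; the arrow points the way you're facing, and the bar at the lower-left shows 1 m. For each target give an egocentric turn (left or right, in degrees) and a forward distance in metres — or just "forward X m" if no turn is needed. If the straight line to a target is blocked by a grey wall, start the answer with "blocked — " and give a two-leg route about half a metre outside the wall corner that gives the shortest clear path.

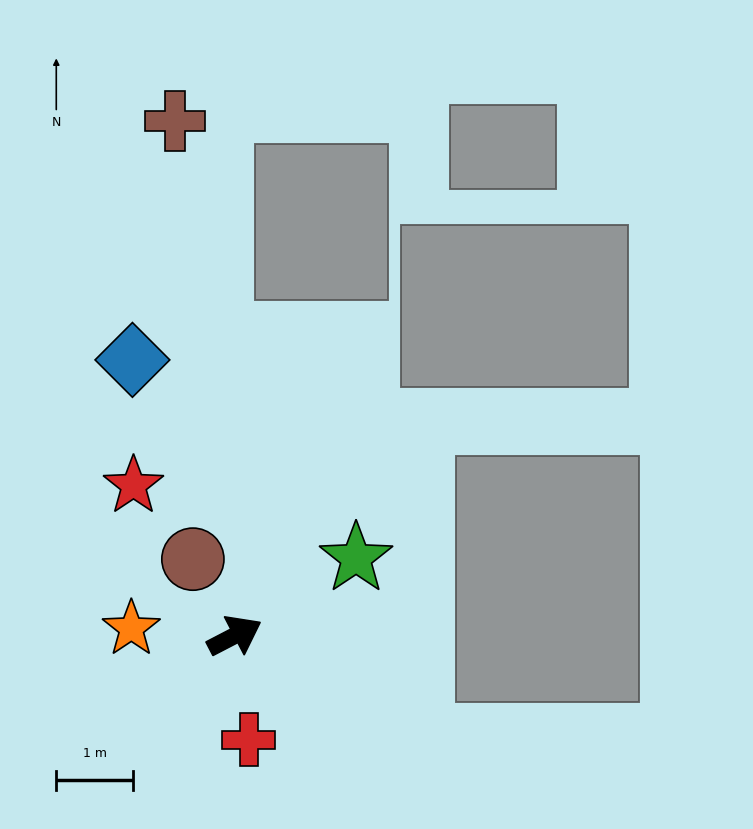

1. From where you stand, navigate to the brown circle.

turn left 91°, forward 1.1 m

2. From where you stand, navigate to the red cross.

turn right 110°, forward 1.4 m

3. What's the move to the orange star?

turn left 149°, forward 1.3 m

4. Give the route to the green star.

turn left 5°, forward 1.9 m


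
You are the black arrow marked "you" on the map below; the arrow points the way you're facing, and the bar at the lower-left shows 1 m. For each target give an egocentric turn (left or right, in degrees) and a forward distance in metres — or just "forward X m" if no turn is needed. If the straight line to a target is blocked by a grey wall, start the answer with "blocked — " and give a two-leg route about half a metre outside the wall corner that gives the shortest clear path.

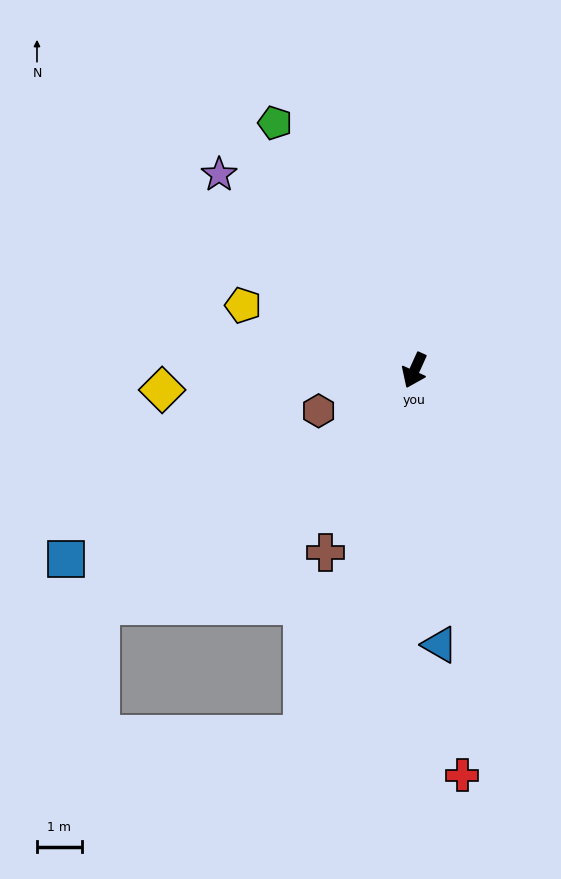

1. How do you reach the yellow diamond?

turn right 61°, forward 5.6 m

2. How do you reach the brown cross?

forward 4.5 m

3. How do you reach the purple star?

turn right 111°, forward 6.2 m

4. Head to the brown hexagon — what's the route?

turn right 43°, forward 2.3 m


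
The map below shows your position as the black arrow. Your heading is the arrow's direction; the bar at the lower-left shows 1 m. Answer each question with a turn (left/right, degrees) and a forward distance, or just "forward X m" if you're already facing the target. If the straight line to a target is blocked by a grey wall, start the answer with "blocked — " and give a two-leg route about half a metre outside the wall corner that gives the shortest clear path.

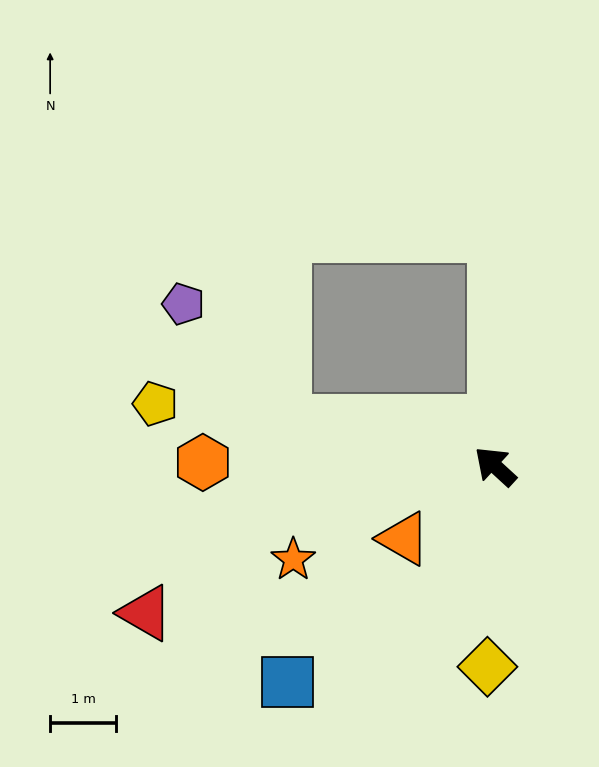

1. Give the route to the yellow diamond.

turn left 130°, forward 3.0 m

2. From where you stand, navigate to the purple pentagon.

blocked — turn left 31°, forward 3.3 m, then turn right 39°, forward 2.3 m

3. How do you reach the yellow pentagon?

turn left 32°, forward 5.2 m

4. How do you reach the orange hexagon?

turn left 42°, forward 4.4 m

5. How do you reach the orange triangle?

turn left 81°, forward 1.8 m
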